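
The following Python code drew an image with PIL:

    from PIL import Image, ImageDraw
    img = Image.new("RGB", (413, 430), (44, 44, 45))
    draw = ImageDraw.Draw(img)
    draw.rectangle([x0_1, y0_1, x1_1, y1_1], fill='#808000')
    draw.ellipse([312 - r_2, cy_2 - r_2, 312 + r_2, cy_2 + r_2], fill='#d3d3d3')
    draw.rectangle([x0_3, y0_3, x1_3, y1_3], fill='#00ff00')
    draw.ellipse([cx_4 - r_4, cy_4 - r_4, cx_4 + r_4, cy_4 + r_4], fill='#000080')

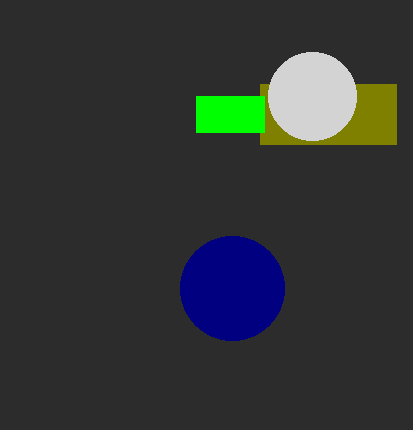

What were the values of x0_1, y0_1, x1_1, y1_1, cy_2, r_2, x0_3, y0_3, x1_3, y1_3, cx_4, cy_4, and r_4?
x0_1 = 260; y0_1 = 84; x1_1 = 396; y1_1 = 144; cy_2 = 96; r_2 = 44; x0_3 = 196; y0_3 = 96; x1_3 = 264; y1_3 = 132; cx_4 = 232; cy_4 = 288; r_4 = 52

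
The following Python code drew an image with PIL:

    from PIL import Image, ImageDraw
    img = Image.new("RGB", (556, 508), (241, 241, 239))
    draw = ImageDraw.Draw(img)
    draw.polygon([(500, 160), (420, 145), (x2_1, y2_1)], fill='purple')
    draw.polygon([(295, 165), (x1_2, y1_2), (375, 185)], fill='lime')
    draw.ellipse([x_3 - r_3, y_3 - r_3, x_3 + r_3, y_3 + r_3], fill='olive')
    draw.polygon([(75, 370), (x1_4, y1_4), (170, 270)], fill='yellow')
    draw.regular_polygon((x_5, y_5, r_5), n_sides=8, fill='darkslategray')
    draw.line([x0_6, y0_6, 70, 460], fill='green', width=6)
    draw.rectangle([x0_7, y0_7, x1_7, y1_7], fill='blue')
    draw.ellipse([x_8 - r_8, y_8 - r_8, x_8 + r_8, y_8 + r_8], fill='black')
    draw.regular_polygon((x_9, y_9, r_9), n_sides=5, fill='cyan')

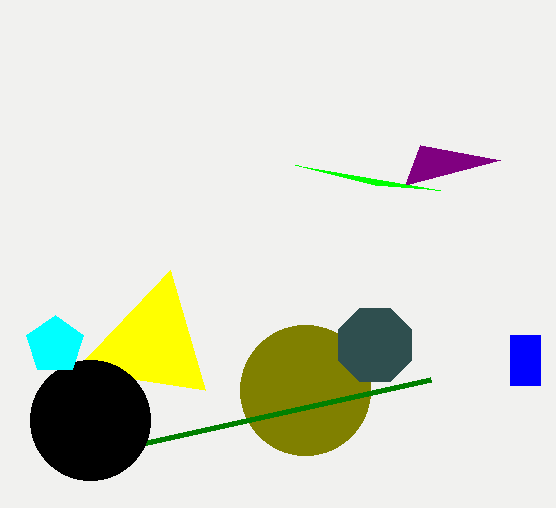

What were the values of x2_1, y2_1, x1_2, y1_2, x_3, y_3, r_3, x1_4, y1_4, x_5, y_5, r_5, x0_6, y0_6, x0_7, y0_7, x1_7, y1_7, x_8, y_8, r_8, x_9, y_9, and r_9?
x2_1 = 405
y2_1 = 185
x1_2 = 440
y1_2 = 190
x_3 = 305
y_3 = 390
r_3 = 65
x1_4 = 205
y1_4 = 390
x_5 = 375
y_5 = 345
r_5 = 40
x0_6 = 430
y0_6 = 380
x0_7 = 510
y0_7 = 335
x1_7 = 540
y1_7 = 385
x_8 = 90
y_8 = 420
r_8 = 60
x_9 = 55
y_9 = 345
r_9 = 30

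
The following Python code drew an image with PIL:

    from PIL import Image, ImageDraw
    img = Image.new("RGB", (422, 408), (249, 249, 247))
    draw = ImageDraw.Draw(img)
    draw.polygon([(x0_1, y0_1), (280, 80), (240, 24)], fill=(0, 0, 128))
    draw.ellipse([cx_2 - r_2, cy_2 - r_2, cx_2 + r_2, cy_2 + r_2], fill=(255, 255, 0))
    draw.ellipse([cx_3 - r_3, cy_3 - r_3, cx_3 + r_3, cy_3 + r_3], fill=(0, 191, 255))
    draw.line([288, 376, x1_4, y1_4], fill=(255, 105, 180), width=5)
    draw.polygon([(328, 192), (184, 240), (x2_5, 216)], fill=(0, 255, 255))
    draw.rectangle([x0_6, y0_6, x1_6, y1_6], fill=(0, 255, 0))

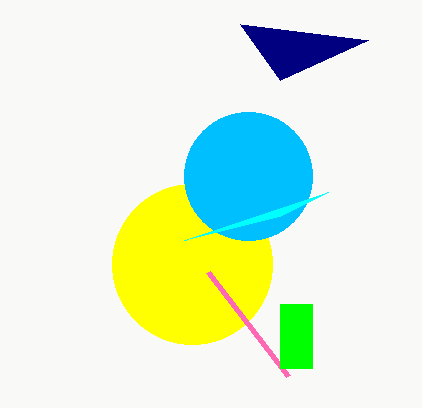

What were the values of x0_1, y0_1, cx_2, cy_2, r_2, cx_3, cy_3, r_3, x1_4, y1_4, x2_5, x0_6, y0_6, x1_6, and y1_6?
x0_1 = 368
y0_1 = 40
cx_2 = 192
cy_2 = 264
r_2 = 80
cx_3 = 248
cy_3 = 176
r_3 = 64
x1_4 = 208
y1_4 = 272
x2_5 = 280
x0_6 = 280
y0_6 = 304
x1_6 = 312
y1_6 = 368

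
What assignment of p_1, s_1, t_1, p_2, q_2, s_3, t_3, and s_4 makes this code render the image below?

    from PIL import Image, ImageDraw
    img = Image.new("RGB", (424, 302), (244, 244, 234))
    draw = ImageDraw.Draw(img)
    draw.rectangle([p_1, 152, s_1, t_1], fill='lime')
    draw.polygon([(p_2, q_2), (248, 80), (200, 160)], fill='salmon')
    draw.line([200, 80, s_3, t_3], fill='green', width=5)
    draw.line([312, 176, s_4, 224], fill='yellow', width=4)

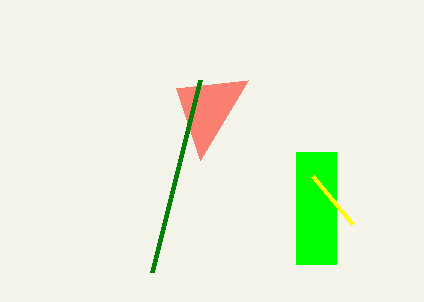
p_1 = 296
s_1 = 336
t_1 = 264
p_2 = 176
q_2 = 88
s_3 = 152
t_3 = 272
s_4 = 352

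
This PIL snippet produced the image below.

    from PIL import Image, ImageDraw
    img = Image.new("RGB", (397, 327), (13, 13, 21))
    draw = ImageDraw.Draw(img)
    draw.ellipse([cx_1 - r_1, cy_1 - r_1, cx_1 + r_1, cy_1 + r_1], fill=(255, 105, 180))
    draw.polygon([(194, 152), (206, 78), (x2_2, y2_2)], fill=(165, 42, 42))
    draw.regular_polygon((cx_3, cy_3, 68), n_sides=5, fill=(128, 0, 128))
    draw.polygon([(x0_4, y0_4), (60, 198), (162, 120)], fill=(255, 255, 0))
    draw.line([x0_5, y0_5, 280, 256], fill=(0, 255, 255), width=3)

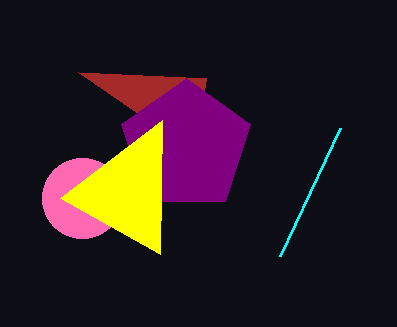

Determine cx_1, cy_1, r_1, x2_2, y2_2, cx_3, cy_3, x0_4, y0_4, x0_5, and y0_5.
cx_1 = 82; cy_1 = 198; r_1 = 40; x2_2 = 78; y2_2 = 72; cx_3 = 186; cy_3 = 146; x0_4 = 160; y0_4 = 254; x0_5 = 340; y0_5 = 128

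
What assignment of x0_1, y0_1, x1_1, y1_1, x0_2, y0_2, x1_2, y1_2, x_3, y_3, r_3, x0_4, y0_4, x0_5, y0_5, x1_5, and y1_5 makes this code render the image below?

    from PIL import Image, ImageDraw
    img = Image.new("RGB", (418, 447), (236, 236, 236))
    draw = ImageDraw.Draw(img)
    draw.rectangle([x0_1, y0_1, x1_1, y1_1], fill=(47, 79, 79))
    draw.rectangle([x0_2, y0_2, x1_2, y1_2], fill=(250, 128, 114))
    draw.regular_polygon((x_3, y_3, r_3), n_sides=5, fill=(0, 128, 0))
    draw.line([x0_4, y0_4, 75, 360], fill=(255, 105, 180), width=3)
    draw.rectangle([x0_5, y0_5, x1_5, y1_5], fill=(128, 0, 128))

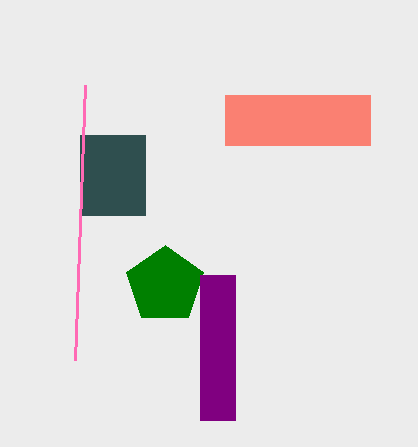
x0_1 = 80; y0_1 = 135; x1_1 = 145; y1_1 = 215; x0_2 = 225; y0_2 = 95; x1_2 = 370; y1_2 = 145; x_3 = 165; y_3 = 285; r_3 = 40; x0_4 = 85; y0_4 = 85; x0_5 = 200; y0_5 = 275; x1_5 = 235; y1_5 = 420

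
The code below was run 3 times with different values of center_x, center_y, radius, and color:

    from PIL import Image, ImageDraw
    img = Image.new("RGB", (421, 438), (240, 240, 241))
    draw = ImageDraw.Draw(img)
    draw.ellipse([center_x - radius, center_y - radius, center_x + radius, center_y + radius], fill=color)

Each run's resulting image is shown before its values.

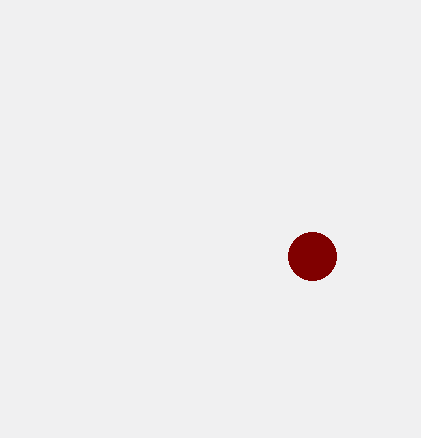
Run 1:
center_x = 312; center_y = 256; radius = 24; color = 'maroon'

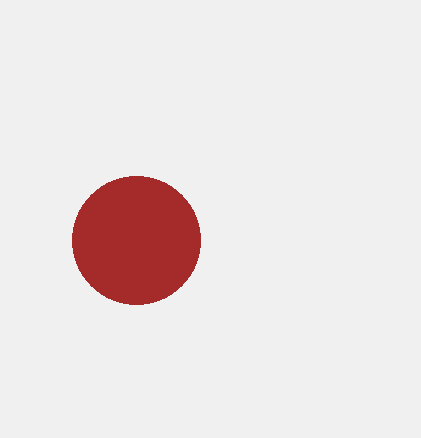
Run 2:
center_x = 136
center_y = 240
radius = 64
color = 'brown'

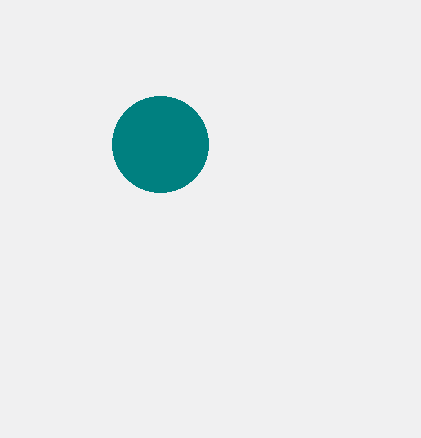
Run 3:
center_x = 160
center_y = 144
radius = 48
color = 'teal'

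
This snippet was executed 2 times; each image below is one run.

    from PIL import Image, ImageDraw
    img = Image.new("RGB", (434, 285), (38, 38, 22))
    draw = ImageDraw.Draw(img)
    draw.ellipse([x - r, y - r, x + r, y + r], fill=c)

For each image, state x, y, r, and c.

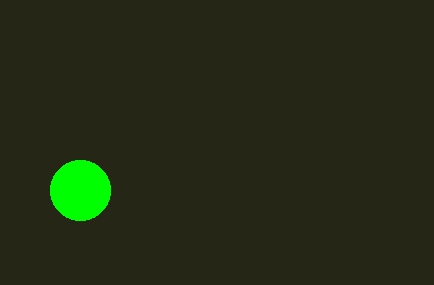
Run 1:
x = 80
y = 190
r = 30
c = 'lime'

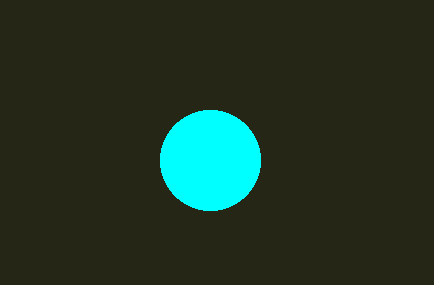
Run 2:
x = 210, y = 160, r = 50, c = 'cyan'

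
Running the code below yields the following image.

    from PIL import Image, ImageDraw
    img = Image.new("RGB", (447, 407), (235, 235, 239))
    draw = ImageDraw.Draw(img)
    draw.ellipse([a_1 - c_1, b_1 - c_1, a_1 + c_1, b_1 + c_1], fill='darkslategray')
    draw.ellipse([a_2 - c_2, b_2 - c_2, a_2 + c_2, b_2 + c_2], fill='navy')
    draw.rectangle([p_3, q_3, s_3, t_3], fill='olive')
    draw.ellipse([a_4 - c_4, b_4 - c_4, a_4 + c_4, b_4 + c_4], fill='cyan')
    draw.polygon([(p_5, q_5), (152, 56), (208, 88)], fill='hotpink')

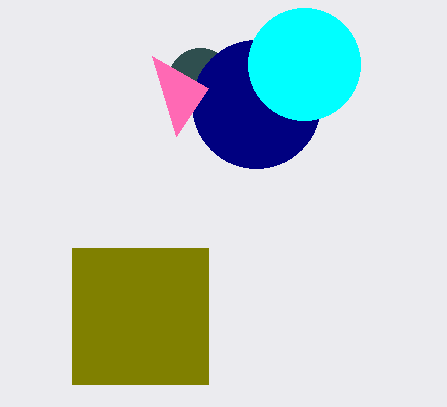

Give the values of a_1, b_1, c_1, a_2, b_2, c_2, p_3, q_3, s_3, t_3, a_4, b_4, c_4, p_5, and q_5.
a_1 = 200
b_1 = 80
c_1 = 32
a_2 = 256
b_2 = 104
c_2 = 64
p_3 = 72
q_3 = 248
s_3 = 208
t_3 = 384
a_4 = 304
b_4 = 64
c_4 = 56
p_5 = 176
q_5 = 136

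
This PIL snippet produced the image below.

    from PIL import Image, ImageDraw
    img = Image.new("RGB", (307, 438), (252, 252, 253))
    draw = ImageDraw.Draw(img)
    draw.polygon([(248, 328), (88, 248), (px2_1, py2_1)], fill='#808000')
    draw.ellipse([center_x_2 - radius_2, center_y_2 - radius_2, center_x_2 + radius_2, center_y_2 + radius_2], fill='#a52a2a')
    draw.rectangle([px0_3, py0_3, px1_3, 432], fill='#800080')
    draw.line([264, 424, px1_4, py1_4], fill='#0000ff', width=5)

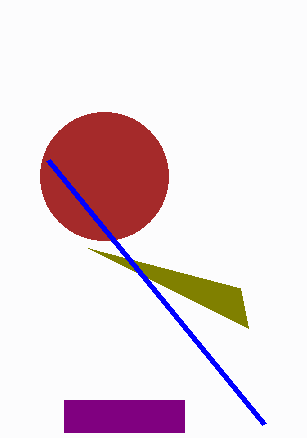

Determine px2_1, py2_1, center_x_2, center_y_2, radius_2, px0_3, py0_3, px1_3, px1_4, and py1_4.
px2_1 = 240; py2_1 = 288; center_x_2 = 104; center_y_2 = 176; radius_2 = 64; px0_3 = 64; py0_3 = 400; px1_3 = 184; px1_4 = 48; py1_4 = 160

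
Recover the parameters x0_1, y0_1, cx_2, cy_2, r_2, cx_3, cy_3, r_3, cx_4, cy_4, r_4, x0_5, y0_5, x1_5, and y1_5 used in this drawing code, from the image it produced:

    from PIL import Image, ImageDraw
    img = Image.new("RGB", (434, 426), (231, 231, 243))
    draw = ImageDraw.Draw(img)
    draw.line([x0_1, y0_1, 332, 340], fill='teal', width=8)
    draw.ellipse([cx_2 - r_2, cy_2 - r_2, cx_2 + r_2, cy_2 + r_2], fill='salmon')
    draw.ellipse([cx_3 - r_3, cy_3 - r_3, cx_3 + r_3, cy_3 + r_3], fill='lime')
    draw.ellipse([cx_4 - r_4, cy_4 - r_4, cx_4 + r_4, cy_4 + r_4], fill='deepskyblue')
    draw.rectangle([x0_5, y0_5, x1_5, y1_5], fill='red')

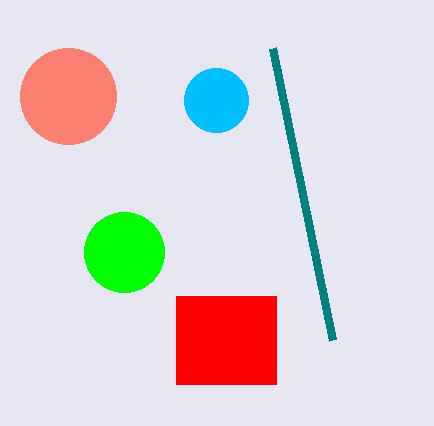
x0_1 = 272; y0_1 = 48; cx_2 = 68; cy_2 = 96; r_2 = 48; cx_3 = 124; cy_3 = 252; r_3 = 40; cx_4 = 216; cy_4 = 100; r_4 = 32; x0_5 = 176; y0_5 = 296; x1_5 = 276; y1_5 = 384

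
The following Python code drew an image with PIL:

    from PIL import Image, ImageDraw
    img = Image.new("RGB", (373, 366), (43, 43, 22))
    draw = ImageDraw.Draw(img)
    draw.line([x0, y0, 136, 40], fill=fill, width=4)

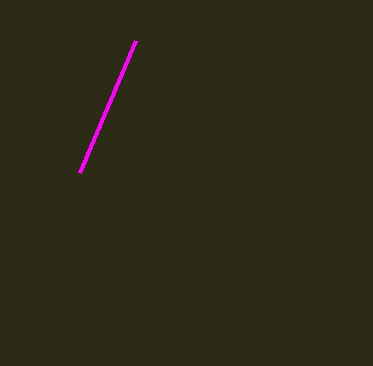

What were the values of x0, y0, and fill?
x0 = 80
y0 = 172
fill = 'magenta'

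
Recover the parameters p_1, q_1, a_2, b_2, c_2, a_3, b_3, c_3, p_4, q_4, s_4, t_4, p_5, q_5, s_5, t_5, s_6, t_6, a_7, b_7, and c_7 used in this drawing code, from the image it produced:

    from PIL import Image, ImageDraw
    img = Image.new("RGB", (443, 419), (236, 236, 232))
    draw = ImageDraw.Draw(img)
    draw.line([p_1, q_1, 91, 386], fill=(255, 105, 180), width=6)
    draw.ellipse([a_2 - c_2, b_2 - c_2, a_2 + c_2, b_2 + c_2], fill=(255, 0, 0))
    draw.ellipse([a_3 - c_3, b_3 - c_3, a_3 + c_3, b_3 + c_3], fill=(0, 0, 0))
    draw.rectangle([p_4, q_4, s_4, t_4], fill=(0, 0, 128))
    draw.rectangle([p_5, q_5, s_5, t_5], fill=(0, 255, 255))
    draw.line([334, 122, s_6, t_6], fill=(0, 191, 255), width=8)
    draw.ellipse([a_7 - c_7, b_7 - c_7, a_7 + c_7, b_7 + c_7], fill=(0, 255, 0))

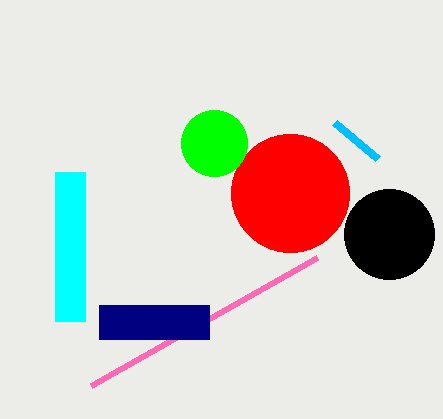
p_1 = 317; q_1 = 258; a_2 = 290; b_2 = 193; c_2 = 59; a_3 = 389; b_3 = 234; c_3 = 45; p_4 = 99; q_4 = 305; s_4 = 209; t_4 = 339; p_5 = 55; q_5 = 172; s_5 = 85; t_5 = 321; s_6 = 377; t_6 = 158; a_7 = 214; b_7 = 143; c_7 = 33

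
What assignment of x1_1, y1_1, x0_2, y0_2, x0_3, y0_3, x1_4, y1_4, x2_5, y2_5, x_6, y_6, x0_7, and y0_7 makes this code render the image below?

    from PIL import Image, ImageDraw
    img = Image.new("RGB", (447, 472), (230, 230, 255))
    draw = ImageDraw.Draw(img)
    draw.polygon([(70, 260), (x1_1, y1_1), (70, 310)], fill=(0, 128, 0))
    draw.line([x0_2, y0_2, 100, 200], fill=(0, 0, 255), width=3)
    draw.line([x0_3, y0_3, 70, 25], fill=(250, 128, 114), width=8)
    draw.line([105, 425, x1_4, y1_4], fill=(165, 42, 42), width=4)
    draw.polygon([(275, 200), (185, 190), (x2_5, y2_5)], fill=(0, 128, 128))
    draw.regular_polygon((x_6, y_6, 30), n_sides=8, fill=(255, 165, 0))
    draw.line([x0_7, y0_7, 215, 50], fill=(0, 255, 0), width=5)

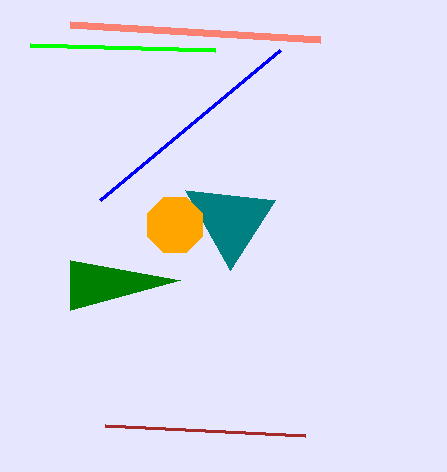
x1_1 = 180
y1_1 = 280
x0_2 = 280
y0_2 = 50
x0_3 = 320
y0_3 = 40
x1_4 = 305
y1_4 = 435
x2_5 = 230
y2_5 = 270
x_6 = 175
y_6 = 225
x0_7 = 30
y0_7 = 45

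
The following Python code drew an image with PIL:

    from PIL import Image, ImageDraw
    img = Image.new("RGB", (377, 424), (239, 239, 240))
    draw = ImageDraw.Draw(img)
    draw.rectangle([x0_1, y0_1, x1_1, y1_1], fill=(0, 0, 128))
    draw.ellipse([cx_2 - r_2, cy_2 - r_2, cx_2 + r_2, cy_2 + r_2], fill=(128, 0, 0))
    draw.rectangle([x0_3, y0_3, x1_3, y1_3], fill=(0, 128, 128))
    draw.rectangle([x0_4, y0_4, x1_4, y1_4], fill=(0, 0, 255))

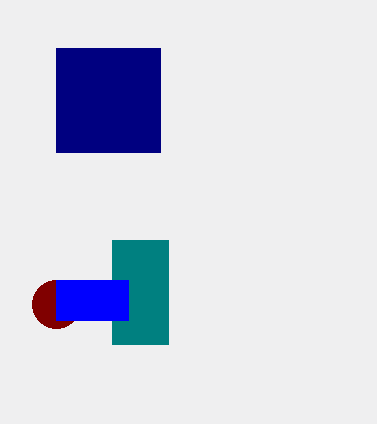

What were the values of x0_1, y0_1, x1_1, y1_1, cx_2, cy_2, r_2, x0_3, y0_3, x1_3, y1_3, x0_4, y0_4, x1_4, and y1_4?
x0_1 = 56, y0_1 = 48, x1_1 = 160, y1_1 = 152, cx_2 = 56, cy_2 = 304, r_2 = 24, x0_3 = 112, y0_3 = 240, x1_3 = 168, y1_3 = 344, x0_4 = 56, y0_4 = 280, x1_4 = 128, y1_4 = 320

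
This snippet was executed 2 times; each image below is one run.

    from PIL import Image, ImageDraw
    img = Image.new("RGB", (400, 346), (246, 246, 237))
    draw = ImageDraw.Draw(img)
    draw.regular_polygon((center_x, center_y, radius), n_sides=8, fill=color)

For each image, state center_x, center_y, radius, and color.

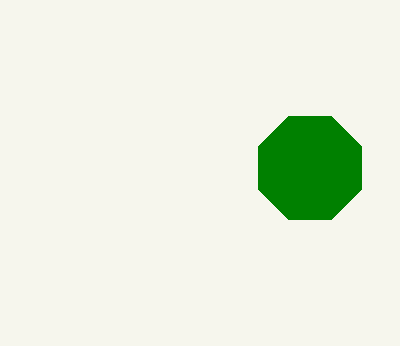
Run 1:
center_x = 310
center_y = 168
radius = 56
color = 'green'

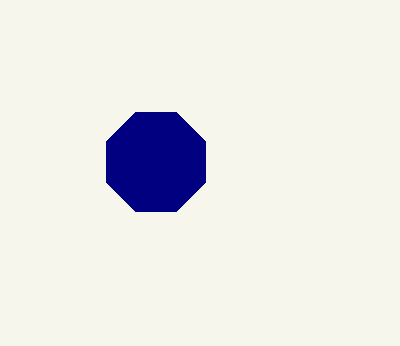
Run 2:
center_x = 156; center_y = 162; radius = 54; color = 'navy'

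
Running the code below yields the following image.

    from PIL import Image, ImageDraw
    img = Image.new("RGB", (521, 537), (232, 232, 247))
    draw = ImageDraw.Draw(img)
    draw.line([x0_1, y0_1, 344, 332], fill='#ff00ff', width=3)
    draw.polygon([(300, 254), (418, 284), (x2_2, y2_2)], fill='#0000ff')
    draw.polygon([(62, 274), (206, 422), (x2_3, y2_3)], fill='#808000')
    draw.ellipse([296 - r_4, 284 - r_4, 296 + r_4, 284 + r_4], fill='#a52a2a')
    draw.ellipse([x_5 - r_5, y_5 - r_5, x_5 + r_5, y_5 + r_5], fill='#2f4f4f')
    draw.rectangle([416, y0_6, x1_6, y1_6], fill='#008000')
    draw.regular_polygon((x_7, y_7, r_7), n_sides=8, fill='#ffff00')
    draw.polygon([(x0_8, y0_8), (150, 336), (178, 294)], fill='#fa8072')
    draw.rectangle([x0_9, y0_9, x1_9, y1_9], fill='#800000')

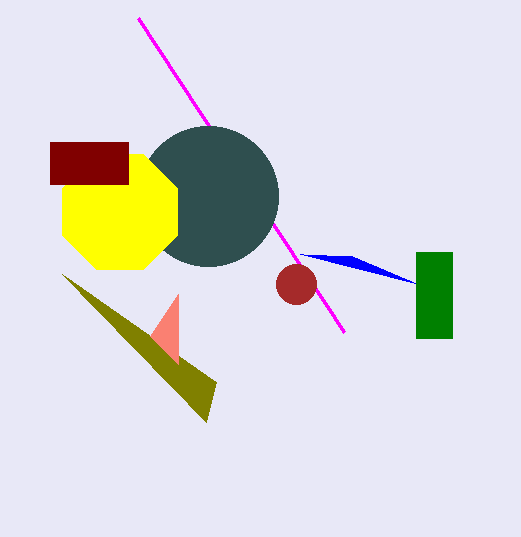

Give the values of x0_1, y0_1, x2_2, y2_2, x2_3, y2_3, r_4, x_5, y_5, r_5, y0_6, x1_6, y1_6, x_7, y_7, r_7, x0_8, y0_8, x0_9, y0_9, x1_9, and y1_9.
x0_1 = 138; y0_1 = 18; x2_2 = 352; y2_2 = 256; x2_3 = 216; y2_3 = 382; r_4 = 20; x_5 = 208; y_5 = 196; r_5 = 70; y0_6 = 252; x1_6 = 452; y1_6 = 338; x_7 = 120; y_7 = 212; r_7 = 62; x0_8 = 178; y0_8 = 364; x0_9 = 50; y0_9 = 142; x1_9 = 128; y1_9 = 184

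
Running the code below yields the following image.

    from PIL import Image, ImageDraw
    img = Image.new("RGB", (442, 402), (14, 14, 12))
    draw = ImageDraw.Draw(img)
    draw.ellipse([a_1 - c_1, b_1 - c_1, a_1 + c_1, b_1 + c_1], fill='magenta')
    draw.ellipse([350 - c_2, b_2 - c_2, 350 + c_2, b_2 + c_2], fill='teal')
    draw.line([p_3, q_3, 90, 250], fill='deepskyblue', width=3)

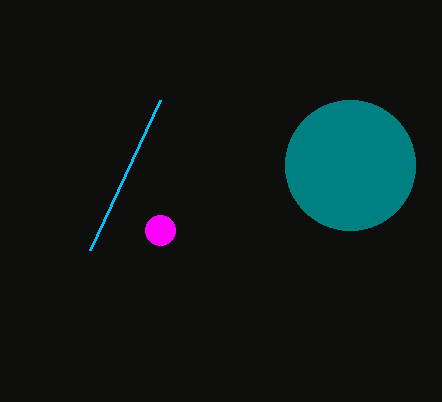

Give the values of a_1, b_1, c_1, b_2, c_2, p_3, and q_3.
a_1 = 160
b_1 = 230
c_1 = 15
b_2 = 165
c_2 = 65
p_3 = 160
q_3 = 100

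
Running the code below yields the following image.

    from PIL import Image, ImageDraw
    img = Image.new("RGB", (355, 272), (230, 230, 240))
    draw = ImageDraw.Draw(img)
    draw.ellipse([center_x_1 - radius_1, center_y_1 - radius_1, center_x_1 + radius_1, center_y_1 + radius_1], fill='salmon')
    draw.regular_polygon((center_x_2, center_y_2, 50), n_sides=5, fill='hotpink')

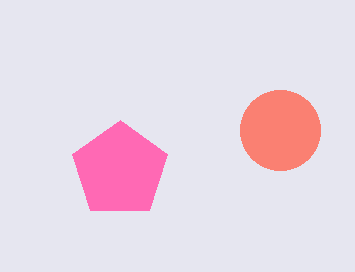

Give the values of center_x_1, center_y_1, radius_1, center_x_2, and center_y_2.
center_x_1 = 280
center_y_1 = 130
radius_1 = 40
center_x_2 = 120
center_y_2 = 170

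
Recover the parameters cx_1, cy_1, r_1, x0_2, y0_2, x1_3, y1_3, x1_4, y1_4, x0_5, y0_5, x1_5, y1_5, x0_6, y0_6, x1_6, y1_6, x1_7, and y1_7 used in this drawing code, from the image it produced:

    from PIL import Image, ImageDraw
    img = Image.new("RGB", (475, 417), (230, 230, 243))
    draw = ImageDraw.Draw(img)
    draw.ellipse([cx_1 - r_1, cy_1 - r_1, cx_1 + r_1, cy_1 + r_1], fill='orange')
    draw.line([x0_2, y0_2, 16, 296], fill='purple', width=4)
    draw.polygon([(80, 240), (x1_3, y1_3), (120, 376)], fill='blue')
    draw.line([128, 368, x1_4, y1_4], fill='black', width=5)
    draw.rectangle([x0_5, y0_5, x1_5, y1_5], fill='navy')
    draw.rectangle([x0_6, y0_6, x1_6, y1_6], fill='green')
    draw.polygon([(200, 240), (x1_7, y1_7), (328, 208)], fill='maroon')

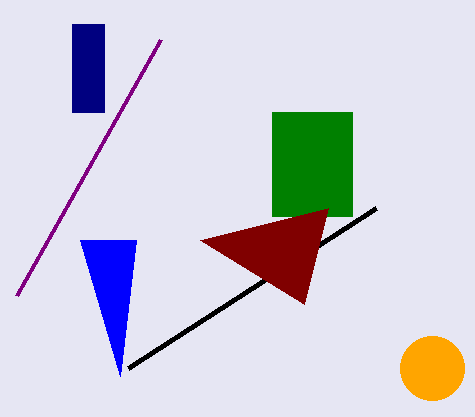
cx_1 = 432, cy_1 = 368, r_1 = 32, x0_2 = 160, y0_2 = 40, x1_3 = 136, y1_3 = 240, x1_4 = 376, y1_4 = 208, x0_5 = 72, y0_5 = 24, x1_5 = 104, y1_5 = 112, x0_6 = 272, y0_6 = 112, x1_6 = 352, y1_6 = 216, x1_7 = 304, y1_7 = 304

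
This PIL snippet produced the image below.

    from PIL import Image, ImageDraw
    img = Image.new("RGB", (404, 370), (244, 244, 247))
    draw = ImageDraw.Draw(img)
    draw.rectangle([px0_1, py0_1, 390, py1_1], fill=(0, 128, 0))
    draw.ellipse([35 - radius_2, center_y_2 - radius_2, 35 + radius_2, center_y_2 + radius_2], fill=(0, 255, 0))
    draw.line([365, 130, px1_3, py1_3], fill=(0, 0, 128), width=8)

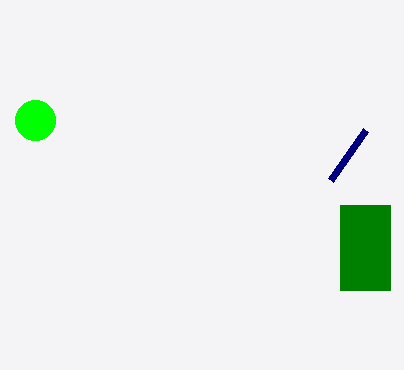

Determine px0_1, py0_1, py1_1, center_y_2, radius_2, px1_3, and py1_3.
px0_1 = 340; py0_1 = 205; py1_1 = 290; center_y_2 = 120; radius_2 = 20; px1_3 = 330; py1_3 = 180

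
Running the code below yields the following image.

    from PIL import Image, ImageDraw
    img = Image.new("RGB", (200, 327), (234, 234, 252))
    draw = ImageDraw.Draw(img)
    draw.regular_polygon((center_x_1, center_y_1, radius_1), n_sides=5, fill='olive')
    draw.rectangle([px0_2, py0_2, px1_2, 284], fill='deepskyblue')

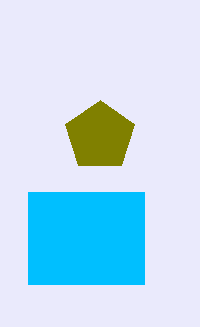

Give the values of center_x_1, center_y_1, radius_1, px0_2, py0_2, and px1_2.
center_x_1 = 100, center_y_1 = 136, radius_1 = 36, px0_2 = 28, py0_2 = 192, px1_2 = 144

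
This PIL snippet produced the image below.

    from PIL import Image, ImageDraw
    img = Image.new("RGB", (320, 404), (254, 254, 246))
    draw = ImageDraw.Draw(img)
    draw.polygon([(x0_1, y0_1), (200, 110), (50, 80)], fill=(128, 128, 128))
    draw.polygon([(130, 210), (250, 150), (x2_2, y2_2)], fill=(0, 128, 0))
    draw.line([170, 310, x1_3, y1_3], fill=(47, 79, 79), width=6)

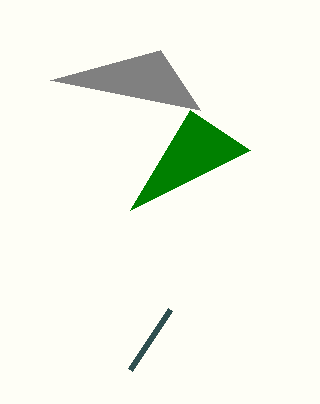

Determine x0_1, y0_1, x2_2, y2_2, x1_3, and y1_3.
x0_1 = 160; y0_1 = 50; x2_2 = 190; y2_2 = 110; x1_3 = 130; y1_3 = 370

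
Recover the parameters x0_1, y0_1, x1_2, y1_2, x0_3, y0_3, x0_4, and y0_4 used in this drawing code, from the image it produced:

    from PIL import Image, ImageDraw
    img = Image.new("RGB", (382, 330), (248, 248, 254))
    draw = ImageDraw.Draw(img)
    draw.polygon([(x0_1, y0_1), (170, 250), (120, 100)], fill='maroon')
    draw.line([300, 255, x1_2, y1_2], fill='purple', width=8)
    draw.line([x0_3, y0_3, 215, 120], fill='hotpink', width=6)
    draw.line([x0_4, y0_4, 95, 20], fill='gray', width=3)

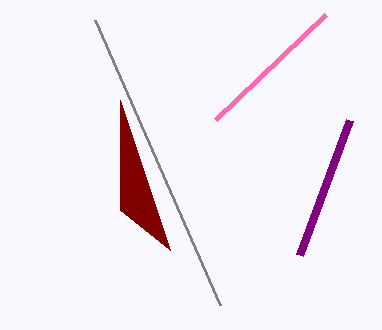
x0_1 = 120, y0_1 = 210, x1_2 = 350, y1_2 = 120, x0_3 = 325, y0_3 = 15, x0_4 = 220, y0_4 = 305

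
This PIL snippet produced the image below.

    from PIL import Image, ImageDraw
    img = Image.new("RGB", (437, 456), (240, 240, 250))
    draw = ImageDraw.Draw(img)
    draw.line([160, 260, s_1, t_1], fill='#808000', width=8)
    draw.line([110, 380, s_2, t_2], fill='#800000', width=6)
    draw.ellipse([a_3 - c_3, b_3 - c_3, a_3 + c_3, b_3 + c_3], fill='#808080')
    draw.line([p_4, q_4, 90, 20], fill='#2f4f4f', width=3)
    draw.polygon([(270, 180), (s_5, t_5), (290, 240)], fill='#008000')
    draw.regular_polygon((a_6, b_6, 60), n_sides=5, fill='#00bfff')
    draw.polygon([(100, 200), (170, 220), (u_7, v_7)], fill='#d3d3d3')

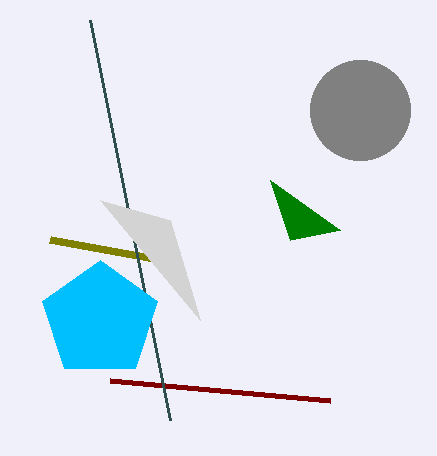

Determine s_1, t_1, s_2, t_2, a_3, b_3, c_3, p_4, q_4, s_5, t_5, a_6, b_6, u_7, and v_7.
s_1 = 50
t_1 = 240
s_2 = 330
t_2 = 400
a_3 = 360
b_3 = 110
c_3 = 50
p_4 = 170
q_4 = 420
s_5 = 340
t_5 = 230
a_6 = 100
b_6 = 320
u_7 = 200
v_7 = 320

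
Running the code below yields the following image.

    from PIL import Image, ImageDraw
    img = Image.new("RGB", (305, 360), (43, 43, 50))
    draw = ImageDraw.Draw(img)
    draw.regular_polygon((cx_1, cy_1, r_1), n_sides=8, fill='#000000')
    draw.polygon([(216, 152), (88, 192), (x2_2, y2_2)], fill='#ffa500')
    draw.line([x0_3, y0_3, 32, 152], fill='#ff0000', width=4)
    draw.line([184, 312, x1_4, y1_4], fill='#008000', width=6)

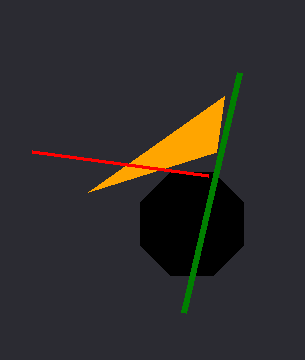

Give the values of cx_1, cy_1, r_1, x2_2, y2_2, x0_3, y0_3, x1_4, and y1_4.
cx_1 = 192
cy_1 = 224
r_1 = 56
x2_2 = 224
y2_2 = 96
x0_3 = 208
y0_3 = 176
x1_4 = 240
y1_4 = 72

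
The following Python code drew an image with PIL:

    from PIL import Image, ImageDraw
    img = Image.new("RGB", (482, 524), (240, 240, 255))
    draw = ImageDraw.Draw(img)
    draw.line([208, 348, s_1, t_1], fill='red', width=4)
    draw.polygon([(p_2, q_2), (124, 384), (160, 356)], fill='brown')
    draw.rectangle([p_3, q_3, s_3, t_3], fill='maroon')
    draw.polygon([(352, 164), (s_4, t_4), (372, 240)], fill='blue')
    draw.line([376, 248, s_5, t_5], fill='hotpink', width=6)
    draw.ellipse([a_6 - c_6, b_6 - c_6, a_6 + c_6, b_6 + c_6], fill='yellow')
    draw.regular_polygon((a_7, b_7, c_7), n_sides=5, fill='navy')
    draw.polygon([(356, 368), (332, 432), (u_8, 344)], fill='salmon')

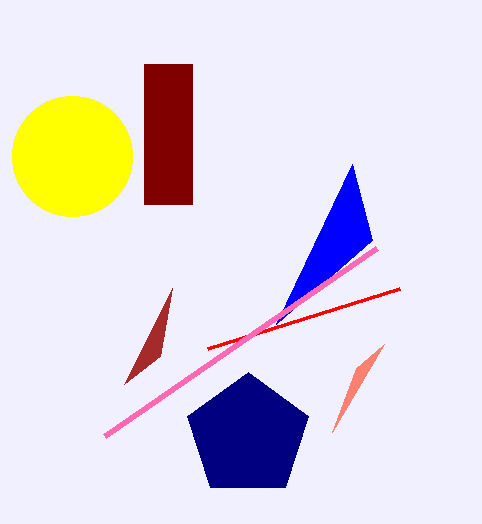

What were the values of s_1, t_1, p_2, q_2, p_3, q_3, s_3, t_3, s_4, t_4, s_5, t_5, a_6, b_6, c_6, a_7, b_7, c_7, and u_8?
s_1 = 400; t_1 = 288; p_2 = 172; q_2 = 288; p_3 = 144; q_3 = 64; s_3 = 192; t_3 = 204; s_4 = 276; t_4 = 324; s_5 = 104; t_5 = 436; a_6 = 72; b_6 = 156; c_6 = 60; a_7 = 248; b_7 = 436; c_7 = 64; u_8 = 384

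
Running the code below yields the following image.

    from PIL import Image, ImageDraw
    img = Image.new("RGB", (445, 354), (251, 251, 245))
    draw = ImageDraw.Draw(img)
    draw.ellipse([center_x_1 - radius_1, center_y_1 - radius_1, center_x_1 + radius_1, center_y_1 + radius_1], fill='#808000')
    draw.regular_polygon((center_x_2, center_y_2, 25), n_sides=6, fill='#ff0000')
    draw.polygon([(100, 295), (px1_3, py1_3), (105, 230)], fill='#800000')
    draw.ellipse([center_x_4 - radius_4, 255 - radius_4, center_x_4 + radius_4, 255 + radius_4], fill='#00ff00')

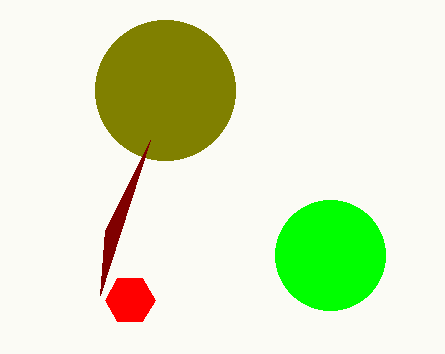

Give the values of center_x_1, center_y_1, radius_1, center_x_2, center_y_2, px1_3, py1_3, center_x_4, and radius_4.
center_x_1 = 165
center_y_1 = 90
radius_1 = 70
center_x_2 = 130
center_y_2 = 300
px1_3 = 150
py1_3 = 140
center_x_4 = 330
radius_4 = 55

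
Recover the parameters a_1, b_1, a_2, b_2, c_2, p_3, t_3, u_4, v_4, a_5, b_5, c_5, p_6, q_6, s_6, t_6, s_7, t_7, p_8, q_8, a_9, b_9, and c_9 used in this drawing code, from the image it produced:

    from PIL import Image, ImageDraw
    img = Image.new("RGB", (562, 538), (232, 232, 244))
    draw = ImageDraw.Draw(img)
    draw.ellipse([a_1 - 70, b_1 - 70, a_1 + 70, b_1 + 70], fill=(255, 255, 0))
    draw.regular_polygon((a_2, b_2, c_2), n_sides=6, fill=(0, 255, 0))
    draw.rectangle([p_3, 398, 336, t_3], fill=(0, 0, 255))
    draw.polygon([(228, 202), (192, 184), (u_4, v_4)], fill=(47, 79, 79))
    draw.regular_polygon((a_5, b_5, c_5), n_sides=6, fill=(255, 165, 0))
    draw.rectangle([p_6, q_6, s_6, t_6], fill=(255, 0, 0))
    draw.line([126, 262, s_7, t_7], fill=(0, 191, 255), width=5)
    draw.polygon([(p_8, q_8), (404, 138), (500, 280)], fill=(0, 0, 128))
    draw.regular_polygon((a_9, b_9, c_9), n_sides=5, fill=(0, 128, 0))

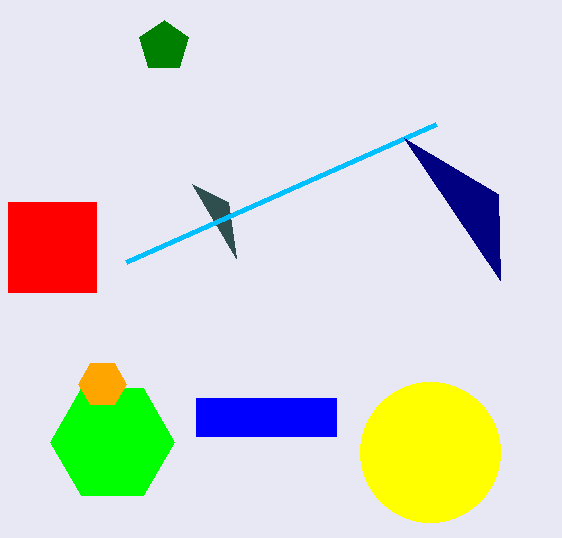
a_1 = 430
b_1 = 452
a_2 = 112
b_2 = 442
c_2 = 62
p_3 = 196
t_3 = 436
u_4 = 236
v_4 = 258
a_5 = 102
b_5 = 384
c_5 = 24
p_6 = 8
q_6 = 202
s_6 = 96
t_6 = 292
s_7 = 436
t_7 = 124
p_8 = 498
q_8 = 194
a_9 = 164
b_9 = 46
c_9 = 26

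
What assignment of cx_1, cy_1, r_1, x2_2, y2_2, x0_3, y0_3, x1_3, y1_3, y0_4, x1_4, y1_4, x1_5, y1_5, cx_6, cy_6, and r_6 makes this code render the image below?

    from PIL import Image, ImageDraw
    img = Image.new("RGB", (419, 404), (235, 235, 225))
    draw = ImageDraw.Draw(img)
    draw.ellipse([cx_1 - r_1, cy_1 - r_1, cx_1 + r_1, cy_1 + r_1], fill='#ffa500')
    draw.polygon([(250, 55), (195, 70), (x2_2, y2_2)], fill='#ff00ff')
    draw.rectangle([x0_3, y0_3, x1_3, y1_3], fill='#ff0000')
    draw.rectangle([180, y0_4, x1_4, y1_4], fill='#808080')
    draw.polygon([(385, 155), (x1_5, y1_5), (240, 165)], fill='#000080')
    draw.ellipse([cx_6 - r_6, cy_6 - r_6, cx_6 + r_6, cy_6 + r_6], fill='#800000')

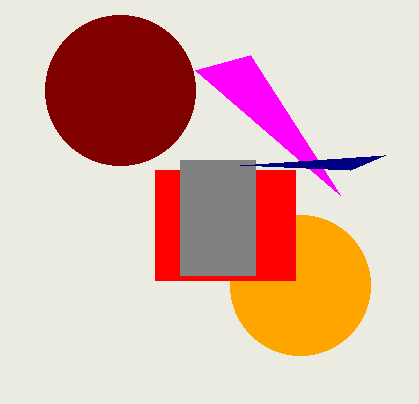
cx_1 = 300
cy_1 = 285
r_1 = 70
x2_2 = 340
y2_2 = 195
x0_3 = 155
y0_3 = 170
x1_3 = 295
y1_3 = 280
y0_4 = 160
x1_4 = 255
y1_4 = 275
x1_5 = 350
y1_5 = 170
cx_6 = 120
cy_6 = 90
r_6 = 75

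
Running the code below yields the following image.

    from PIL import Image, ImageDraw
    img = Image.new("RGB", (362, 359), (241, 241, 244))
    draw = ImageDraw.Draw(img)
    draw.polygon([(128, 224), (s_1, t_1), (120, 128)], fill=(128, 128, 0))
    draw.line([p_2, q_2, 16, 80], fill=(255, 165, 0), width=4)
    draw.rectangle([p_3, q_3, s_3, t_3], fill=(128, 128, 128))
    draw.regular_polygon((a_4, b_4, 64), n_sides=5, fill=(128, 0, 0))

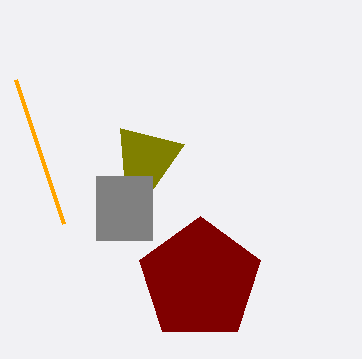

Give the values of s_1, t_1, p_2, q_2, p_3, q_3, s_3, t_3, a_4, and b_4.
s_1 = 184
t_1 = 144
p_2 = 64
q_2 = 224
p_3 = 96
q_3 = 176
s_3 = 152
t_3 = 240
a_4 = 200
b_4 = 280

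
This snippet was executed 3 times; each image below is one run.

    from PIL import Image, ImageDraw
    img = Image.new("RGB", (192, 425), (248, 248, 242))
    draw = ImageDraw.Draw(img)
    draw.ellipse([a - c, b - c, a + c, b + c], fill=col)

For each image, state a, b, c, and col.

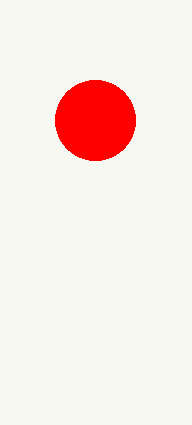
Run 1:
a = 95, b = 120, c = 40, col = 'red'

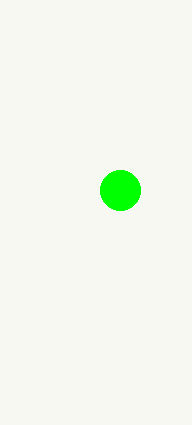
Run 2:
a = 120, b = 190, c = 20, col = 'lime'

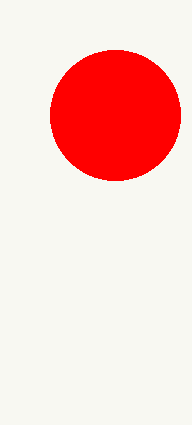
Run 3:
a = 115, b = 115, c = 65, col = 'red'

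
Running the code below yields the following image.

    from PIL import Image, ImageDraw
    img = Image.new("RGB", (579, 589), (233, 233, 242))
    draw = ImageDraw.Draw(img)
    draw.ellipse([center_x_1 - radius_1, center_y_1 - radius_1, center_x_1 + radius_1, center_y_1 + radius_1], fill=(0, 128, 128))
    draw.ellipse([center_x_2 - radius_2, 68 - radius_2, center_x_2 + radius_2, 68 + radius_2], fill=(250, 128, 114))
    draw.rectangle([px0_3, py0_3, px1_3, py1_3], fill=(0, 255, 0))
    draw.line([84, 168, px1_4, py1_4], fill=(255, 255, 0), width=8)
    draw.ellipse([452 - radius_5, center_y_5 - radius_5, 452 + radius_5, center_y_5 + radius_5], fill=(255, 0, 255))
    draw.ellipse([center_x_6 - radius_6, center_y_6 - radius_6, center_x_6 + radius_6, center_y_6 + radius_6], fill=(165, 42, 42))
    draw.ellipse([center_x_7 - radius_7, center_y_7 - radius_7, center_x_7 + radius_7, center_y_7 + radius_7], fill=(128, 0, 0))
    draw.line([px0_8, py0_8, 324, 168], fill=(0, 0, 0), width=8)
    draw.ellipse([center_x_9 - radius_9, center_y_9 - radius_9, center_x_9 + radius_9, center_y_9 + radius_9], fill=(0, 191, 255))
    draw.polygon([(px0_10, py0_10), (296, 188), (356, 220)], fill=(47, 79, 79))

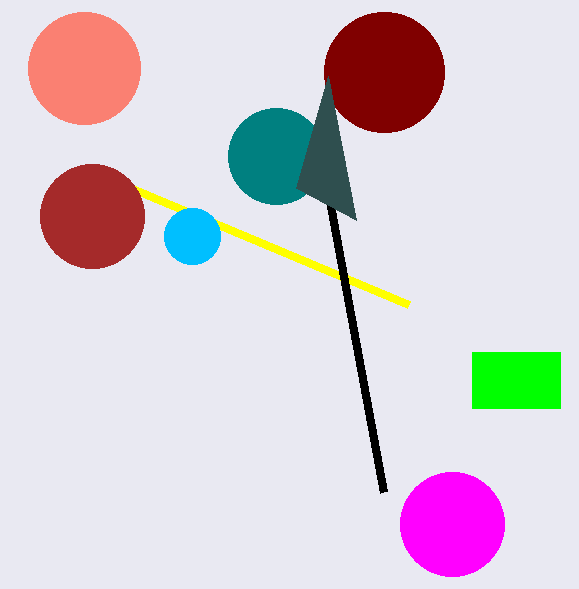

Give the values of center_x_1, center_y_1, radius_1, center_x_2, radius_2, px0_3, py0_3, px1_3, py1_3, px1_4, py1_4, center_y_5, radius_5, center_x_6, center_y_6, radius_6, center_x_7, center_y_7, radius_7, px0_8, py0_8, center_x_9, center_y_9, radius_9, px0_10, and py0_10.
center_x_1 = 276, center_y_1 = 156, radius_1 = 48, center_x_2 = 84, radius_2 = 56, px0_3 = 472, py0_3 = 352, px1_3 = 560, py1_3 = 408, px1_4 = 408, py1_4 = 304, center_y_5 = 524, radius_5 = 52, center_x_6 = 92, center_y_6 = 216, radius_6 = 52, center_x_7 = 384, center_y_7 = 72, radius_7 = 60, px0_8 = 384, py0_8 = 492, center_x_9 = 192, center_y_9 = 236, radius_9 = 28, px0_10 = 328, py0_10 = 76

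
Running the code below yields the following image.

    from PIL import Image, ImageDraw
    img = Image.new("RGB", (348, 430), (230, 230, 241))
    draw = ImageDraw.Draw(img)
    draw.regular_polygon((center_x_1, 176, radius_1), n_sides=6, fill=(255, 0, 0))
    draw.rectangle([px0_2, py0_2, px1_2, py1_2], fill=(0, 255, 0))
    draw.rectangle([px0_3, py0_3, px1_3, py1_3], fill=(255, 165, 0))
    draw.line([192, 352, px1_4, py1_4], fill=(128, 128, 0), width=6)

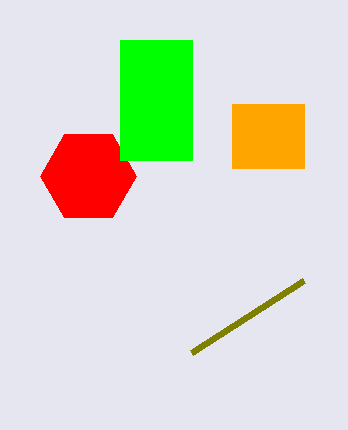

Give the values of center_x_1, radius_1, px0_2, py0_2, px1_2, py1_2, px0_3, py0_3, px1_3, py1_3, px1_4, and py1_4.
center_x_1 = 88
radius_1 = 48
px0_2 = 120
py0_2 = 40
px1_2 = 192
py1_2 = 160
px0_3 = 232
py0_3 = 104
px1_3 = 304
py1_3 = 168
px1_4 = 304
py1_4 = 280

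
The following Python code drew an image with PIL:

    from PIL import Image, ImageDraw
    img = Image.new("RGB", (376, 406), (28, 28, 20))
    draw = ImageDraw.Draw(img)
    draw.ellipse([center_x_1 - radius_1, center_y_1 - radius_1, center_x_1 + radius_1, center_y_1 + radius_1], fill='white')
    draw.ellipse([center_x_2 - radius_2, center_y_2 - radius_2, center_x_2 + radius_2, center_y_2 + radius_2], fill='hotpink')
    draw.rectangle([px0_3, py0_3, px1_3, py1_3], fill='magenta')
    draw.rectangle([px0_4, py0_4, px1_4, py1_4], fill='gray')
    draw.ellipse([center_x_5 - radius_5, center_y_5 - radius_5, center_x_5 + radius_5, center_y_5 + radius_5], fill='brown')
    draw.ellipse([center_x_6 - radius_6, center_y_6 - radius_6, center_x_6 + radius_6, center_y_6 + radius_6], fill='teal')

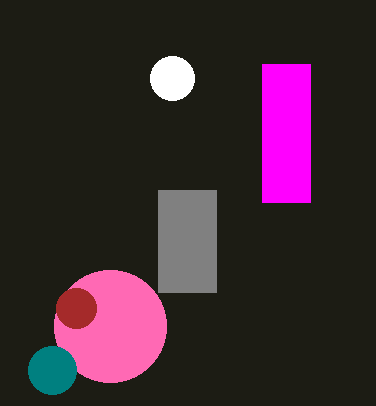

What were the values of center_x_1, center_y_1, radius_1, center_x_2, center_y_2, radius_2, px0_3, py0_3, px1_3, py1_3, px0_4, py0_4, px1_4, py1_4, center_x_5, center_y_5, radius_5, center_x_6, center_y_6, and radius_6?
center_x_1 = 172, center_y_1 = 78, radius_1 = 22, center_x_2 = 110, center_y_2 = 326, radius_2 = 56, px0_3 = 262, py0_3 = 64, px1_3 = 310, py1_3 = 202, px0_4 = 158, py0_4 = 190, px1_4 = 216, py1_4 = 292, center_x_5 = 76, center_y_5 = 308, radius_5 = 20, center_x_6 = 52, center_y_6 = 370, radius_6 = 24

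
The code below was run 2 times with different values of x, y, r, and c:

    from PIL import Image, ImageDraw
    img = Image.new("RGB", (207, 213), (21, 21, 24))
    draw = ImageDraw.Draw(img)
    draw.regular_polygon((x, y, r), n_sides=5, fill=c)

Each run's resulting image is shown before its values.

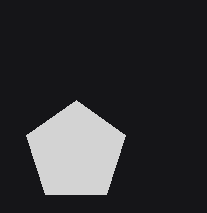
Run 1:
x = 76
y = 152
r = 52
c = 'lightgray'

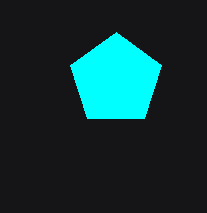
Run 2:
x = 116
y = 80
r = 48
c = 'cyan'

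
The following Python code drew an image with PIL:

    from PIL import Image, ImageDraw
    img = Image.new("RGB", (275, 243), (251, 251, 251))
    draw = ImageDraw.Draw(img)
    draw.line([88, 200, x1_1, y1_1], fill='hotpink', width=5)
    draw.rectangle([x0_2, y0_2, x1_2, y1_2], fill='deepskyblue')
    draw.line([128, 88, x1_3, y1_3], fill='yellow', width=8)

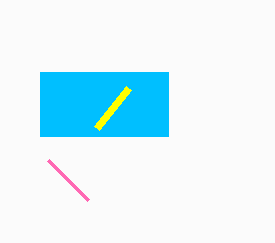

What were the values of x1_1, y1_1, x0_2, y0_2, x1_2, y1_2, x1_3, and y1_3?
x1_1 = 48; y1_1 = 160; x0_2 = 40; y0_2 = 72; x1_2 = 168; y1_2 = 136; x1_3 = 96; y1_3 = 128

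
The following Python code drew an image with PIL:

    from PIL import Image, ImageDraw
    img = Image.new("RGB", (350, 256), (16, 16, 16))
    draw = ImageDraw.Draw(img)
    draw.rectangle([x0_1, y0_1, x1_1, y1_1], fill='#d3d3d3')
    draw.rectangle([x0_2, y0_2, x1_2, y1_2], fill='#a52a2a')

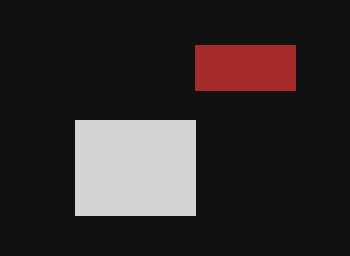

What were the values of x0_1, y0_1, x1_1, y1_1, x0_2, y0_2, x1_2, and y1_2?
x0_1 = 75, y0_1 = 120, x1_1 = 195, y1_1 = 215, x0_2 = 195, y0_2 = 45, x1_2 = 295, y1_2 = 90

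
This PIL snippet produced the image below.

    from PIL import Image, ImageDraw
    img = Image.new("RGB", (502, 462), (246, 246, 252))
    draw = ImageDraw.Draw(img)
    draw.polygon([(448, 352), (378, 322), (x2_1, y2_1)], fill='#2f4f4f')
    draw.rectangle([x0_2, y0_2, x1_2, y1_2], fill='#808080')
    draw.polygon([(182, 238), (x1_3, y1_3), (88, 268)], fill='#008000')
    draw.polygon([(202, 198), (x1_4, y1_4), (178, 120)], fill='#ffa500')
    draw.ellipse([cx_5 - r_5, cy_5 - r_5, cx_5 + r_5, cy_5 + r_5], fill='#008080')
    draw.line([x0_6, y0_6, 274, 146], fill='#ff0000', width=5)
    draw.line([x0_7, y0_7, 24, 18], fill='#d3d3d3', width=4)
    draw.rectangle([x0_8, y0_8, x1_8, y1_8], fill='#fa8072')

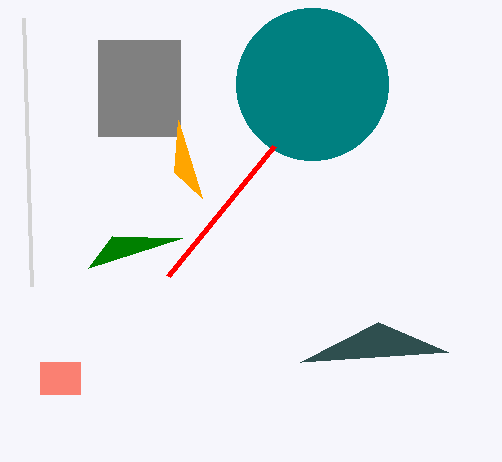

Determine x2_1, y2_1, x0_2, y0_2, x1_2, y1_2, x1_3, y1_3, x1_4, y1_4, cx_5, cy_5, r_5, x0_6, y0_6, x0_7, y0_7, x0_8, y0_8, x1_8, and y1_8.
x2_1 = 300
y2_1 = 362
x0_2 = 98
y0_2 = 40
x1_2 = 180
y1_2 = 136
x1_3 = 112
y1_3 = 236
x1_4 = 174
y1_4 = 172
cx_5 = 312
cy_5 = 84
r_5 = 76
x0_6 = 168
y0_6 = 276
x0_7 = 32
y0_7 = 286
x0_8 = 40
y0_8 = 362
x1_8 = 80
y1_8 = 394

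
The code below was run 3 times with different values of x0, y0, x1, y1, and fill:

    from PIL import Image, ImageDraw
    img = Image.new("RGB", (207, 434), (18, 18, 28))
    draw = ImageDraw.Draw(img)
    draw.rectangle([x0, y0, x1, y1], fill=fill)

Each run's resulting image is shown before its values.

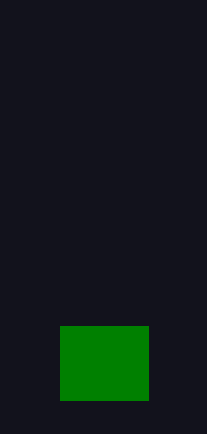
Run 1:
x0 = 60
y0 = 326
x1 = 148
y1 = 400
fill = 'green'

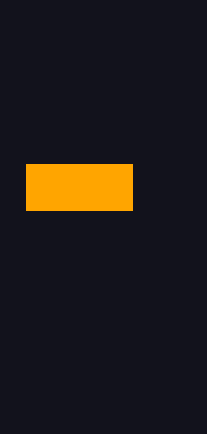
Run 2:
x0 = 26; y0 = 164; x1 = 132; y1 = 210; fill = 'orange'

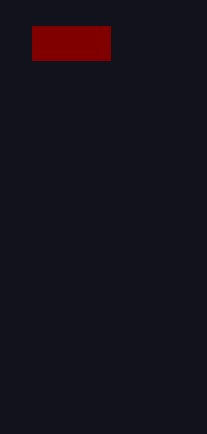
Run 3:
x0 = 32; y0 = 26; x1 = 110; y1 = 60; fill = 'maroon'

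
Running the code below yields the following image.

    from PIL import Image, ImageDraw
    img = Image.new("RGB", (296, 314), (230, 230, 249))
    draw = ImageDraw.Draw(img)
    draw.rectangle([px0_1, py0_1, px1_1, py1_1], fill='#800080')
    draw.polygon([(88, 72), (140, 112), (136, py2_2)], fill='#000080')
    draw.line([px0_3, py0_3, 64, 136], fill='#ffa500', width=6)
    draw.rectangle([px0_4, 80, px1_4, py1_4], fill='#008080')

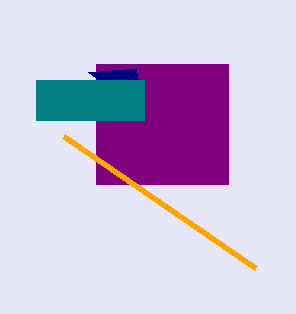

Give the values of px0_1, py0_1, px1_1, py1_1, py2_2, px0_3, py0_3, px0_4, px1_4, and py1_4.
px0_1 = 96; py0_1 = 64; px1_1 = 228; py1_1 = 184; py2_2 = 68; px0_3 = 256; py0_3 = 268; px0_4 = 36; px1_4 = 144; py1_4 = 120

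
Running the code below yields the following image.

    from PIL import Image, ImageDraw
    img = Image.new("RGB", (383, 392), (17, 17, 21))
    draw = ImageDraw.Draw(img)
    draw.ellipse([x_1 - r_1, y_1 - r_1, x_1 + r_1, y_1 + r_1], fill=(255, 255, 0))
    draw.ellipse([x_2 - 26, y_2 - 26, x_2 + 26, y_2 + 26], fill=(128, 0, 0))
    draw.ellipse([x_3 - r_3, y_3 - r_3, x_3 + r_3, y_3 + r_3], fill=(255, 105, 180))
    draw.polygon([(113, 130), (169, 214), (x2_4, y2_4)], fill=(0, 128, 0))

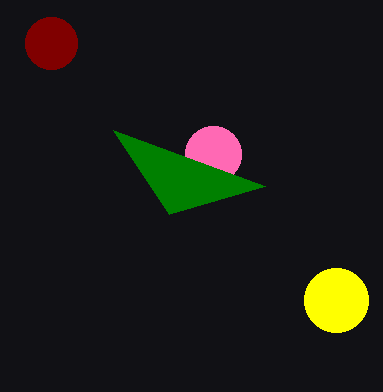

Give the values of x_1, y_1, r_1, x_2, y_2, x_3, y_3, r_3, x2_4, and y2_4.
x_1 = 336
y_1 = 300
r_1 = 32
x_2 = 51
y_2 = 43
x_3 = 213
y_3 = 154
r_3 = 28
x2_4 = 265
y2_4 = 186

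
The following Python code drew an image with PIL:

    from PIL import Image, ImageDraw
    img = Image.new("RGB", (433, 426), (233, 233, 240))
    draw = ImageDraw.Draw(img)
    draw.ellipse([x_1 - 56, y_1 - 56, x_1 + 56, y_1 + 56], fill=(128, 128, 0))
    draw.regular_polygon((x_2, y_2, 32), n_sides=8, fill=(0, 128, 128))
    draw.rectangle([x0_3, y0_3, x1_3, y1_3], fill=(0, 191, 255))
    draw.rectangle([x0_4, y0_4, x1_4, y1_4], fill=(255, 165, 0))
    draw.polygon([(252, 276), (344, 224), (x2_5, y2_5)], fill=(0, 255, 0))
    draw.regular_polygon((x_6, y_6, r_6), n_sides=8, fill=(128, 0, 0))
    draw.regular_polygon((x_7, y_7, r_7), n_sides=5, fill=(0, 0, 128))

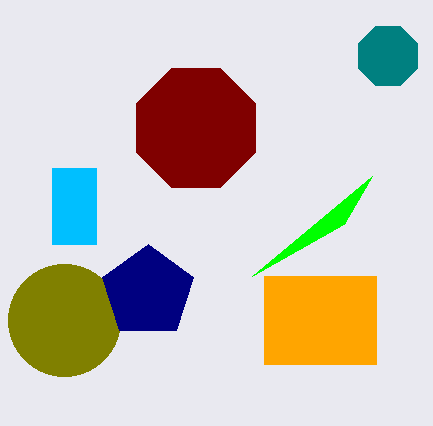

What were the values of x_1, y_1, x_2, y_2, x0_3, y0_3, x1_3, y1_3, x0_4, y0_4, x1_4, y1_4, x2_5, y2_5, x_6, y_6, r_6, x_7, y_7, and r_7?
x_1 = 64; y_1 = 320; x_2 = 388; y_2 = 56; x0_3 = 52; y0_3 = 168; x1_3 = 96; y1_3 = 244; x0_4 = 264; y0_4 = 276; x1_4 = 376; y1_4 = 364; x2_5 = 372; y2_5 = 176; x_6 = 196; y_6 = 128; r_6 = 64; x_7 = 148; y_7 = 292; r_7 = 48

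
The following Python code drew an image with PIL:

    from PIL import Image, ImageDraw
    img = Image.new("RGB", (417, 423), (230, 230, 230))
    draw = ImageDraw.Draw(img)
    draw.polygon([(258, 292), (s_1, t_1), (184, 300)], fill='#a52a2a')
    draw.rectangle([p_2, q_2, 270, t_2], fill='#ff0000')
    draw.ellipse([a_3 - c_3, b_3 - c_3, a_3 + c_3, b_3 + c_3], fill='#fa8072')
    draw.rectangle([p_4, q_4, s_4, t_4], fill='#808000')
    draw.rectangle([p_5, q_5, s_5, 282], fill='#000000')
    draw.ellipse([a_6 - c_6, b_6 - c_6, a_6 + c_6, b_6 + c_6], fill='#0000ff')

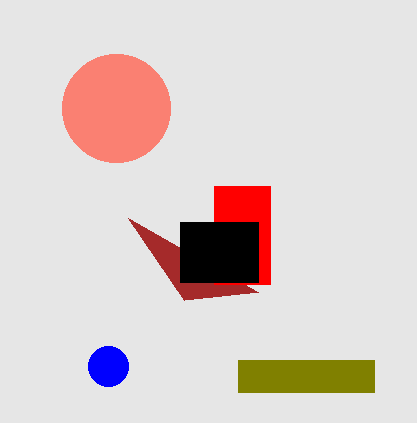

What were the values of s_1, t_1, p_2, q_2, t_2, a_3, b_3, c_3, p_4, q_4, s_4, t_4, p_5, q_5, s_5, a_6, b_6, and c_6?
s_1 = 128; t_1 = 218; p_2 = 214; q_2 = 186; t_2 = 284; a_3 = 116; b_3 = 108; c_3 = 54; p_4 = 238; q_4 = 360; s_4 = 374; t_4 = 392; p_5 = 180; q_5 = 222; s_5 = 258; a_6 = 108; b_6 = 366; c_6 = 20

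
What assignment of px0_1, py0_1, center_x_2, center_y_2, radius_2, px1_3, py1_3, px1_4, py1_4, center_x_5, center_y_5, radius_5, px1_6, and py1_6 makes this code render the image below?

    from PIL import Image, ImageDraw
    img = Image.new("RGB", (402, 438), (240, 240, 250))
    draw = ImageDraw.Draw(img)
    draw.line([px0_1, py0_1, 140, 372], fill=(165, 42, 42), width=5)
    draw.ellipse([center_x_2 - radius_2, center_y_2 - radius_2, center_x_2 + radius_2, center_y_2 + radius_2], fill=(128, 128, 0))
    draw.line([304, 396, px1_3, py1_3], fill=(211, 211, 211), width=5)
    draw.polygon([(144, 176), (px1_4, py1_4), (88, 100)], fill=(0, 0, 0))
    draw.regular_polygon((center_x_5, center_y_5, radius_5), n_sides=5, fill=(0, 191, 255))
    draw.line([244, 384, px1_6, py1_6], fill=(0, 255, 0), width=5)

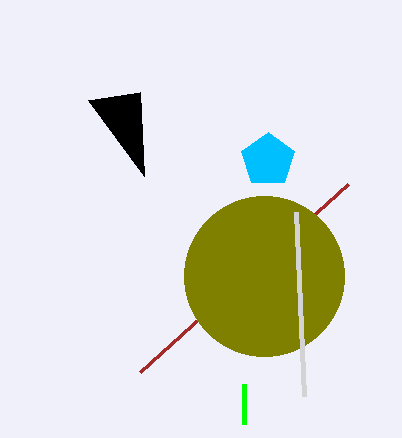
px0_1 = 348
py0_1 = 184
center_x_2 = 264
center_y_2 = 276
radius_2 = 80
px1_3 = 296
py1_3 = 212
px1_4 = 140
py1_4 = 92
center_x_5 = 268
center_y_5 = 160
radius_5 = 28
px1_6 = 244
py1_6 = 424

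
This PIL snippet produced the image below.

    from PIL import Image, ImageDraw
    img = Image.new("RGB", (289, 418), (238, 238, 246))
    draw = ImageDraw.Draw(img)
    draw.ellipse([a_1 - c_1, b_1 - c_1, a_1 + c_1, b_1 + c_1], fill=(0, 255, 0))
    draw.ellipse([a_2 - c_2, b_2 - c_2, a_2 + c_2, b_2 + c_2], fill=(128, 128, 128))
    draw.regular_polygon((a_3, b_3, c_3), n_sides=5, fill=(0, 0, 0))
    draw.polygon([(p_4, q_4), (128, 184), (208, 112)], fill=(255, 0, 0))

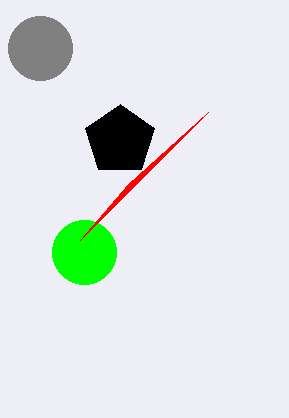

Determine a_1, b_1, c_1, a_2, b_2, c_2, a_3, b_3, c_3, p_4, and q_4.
a_1 = 84
b_1 = 252
c_1 = 32
a_2 = 40
b_2 = 48
c_2 = 32
a_3 = 120
b_3 = 140
c_3 = 36
p_4 = 80
q_4 = 240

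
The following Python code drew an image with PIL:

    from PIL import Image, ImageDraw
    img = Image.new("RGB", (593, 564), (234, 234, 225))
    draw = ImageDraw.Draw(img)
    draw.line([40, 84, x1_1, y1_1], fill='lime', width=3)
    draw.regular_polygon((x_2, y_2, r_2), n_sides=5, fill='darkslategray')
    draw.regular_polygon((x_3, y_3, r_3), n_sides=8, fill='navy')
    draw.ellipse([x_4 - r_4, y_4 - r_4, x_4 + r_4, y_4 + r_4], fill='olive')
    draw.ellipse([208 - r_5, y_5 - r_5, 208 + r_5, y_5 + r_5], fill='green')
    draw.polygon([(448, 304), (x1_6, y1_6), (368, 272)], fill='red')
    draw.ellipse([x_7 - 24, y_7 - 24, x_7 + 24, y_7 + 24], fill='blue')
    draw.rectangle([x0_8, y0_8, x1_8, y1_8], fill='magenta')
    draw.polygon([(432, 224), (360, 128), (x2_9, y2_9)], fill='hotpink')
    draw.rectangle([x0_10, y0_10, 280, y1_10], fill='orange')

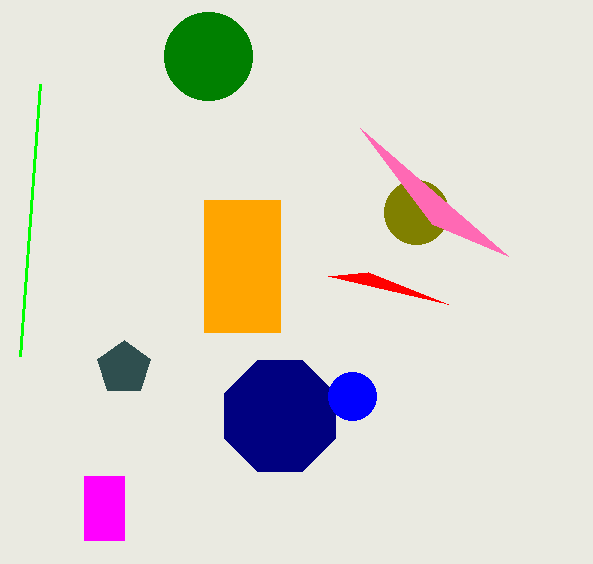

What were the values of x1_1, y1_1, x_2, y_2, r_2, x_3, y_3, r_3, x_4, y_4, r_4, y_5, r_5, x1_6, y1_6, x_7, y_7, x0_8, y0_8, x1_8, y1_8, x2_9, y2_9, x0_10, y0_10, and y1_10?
x1_1 = 20; y1_1 = 356; x_2 = 124; y_2 = 368; r_2 = 28; x_3 = 280; y_3 = 416; r_3 = 60; x_4 = 416; y_4 = 212; r_4 = 32; y_5 = 56; r_5 = 44; x1_6 = 328; y1_6 = 276; x_7 = 352; y_7 = 396; x0_8 = 84; y0_8 = 476; x1_8 = 124; y1_8 = 540; x2_9 = 508; y2_9 = 256; x0_10 = 204; y0_10 = 200; y1_10 = 332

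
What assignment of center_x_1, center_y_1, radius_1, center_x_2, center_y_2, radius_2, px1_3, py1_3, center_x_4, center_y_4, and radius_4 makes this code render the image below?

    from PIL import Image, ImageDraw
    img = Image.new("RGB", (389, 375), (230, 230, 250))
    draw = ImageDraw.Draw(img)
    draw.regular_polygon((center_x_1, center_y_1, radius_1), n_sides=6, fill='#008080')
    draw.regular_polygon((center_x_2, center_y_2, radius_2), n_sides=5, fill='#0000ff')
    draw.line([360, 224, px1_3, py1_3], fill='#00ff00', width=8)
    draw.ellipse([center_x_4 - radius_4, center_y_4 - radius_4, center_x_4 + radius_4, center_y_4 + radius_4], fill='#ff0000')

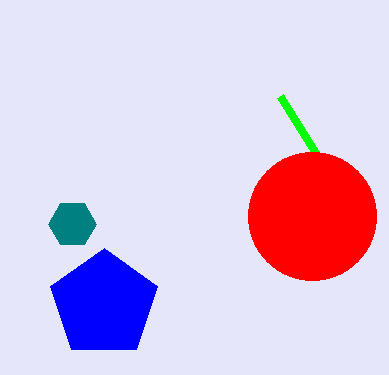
center_x_1 = 72; center_y_1 = 224; radius_1 = 24; center_x_2 = 104; center_y_2 = 304; radius_2 = 56; px1_3 = 280; py1_3 = 96; center_x_4 = 312; center_y_4 = 216; radius_4 = 64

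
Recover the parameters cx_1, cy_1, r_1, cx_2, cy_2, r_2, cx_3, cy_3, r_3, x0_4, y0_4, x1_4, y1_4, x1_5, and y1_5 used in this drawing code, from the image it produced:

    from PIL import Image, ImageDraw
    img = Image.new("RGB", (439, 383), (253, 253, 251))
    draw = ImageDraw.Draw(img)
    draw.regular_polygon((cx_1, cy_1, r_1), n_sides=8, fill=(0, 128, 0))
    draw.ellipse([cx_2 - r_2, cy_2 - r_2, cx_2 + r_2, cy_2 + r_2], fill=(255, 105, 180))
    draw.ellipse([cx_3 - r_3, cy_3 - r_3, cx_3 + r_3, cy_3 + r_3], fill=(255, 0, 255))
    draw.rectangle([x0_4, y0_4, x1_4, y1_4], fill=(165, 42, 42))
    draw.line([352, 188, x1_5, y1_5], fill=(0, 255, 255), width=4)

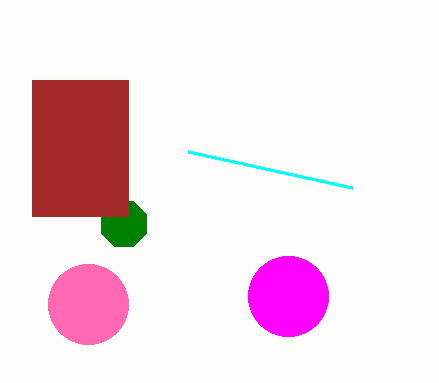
cx_1 = 124; cy_1 = 224; r_1 = 24; cx_2 = 88; cy_2 = 304; r_2 = 40; cx_3 = 288; cy_3 = 296; r_3 = 40; x0_4 = 32; y0_4 = 80; x1_4 = 128; y1_4 = 216; x1_5 = 188; y1_5 = 152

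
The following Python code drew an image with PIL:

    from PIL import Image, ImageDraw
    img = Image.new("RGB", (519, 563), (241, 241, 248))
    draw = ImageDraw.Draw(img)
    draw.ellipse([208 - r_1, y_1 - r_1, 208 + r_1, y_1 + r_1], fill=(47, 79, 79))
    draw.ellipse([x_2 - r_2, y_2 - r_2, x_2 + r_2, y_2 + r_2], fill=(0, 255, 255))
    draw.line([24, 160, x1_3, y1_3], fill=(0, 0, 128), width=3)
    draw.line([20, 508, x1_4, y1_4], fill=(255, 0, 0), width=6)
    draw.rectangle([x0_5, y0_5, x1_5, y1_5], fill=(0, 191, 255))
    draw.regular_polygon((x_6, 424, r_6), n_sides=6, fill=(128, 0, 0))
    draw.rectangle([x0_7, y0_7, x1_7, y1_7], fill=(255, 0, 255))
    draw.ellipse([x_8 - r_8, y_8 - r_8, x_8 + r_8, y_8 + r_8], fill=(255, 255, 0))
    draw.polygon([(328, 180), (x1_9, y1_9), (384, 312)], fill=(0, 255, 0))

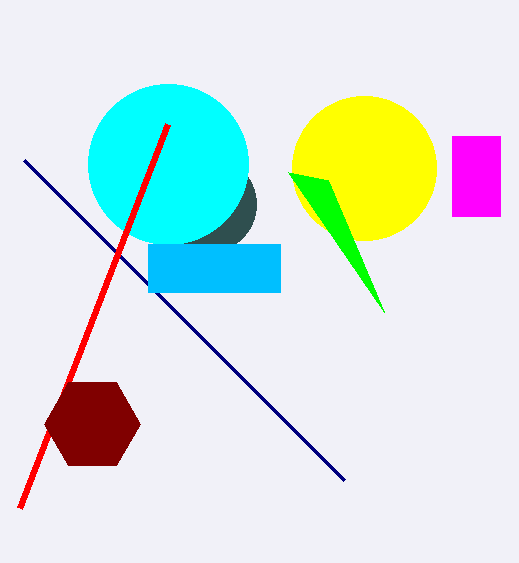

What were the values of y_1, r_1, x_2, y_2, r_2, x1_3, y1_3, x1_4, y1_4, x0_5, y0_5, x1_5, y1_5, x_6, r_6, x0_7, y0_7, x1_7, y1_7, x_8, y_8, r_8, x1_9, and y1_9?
y_1 = 204; r_1 = 48; x_2 = 168; y_2 = 164; r_2 = 80; x1_3 = 344; y1_3 = 480; x1_4 = 168; y1_4 = 124; x0_5 = 148; y0_5 = 244; x1_5 = 280; y1_5 = 292; x_6 = 92; r_6 = 48; x0_7 = 452; y0_7 = 136; x1_7 = 500; y1_7 = 216; x_8 = 364; y_8 = 168; r_8 = 72; x1_9 = 288; y1_9 = 172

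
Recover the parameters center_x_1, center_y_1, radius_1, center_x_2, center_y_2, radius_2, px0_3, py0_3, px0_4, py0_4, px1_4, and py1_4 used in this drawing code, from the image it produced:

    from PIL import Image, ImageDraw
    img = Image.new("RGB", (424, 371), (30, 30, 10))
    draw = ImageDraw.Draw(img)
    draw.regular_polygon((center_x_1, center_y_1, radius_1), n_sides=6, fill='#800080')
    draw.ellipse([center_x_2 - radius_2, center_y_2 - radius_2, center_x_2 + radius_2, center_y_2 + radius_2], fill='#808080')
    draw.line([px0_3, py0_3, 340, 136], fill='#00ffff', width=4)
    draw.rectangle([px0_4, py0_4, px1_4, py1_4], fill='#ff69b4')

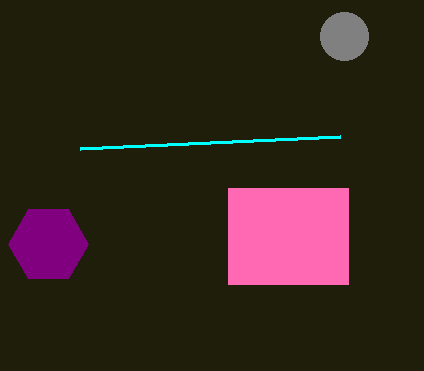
center_x_1 = 48
center_y_1 = 244
radius_1 = 40
center_x_2 = 344
center_y_2 = 36
radius_2 = 24
px0_3 = 80
py0_3 = 148
px0_4 = 228
py0_4 = 188
px1_4 = 348
py1_4 = 284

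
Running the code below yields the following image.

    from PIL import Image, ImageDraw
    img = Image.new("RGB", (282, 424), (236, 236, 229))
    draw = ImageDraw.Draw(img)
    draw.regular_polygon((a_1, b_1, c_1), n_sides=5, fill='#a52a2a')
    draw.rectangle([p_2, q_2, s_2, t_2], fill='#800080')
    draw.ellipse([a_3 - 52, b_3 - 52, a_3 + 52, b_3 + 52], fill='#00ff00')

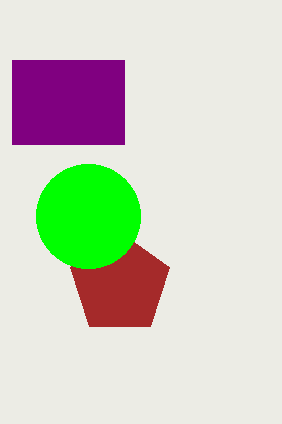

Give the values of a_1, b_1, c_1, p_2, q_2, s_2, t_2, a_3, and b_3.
a_1 = 120; b_1 = 284; c_1 = 52; p_2 = 12; q_2 = 60; s_2 = 124; t_2 = 144; a_3 = 88; b_3 = 216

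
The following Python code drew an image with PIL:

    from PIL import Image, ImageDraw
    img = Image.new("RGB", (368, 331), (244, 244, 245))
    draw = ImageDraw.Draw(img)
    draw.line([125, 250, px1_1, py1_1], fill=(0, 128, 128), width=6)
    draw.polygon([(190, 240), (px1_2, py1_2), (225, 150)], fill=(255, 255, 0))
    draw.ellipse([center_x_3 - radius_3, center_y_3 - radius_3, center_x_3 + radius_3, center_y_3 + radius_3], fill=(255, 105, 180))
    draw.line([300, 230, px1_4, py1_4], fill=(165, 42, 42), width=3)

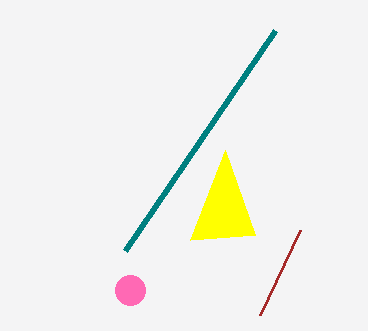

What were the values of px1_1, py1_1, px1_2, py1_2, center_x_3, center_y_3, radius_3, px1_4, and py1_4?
px1_1 = 275
py1_1 = 30
px1_2 = 255
py1_2 = 235
center_x_3 = 130
center_y_3 = 290
radius_3 = 15
px1_4 = 260
py1_4 = 315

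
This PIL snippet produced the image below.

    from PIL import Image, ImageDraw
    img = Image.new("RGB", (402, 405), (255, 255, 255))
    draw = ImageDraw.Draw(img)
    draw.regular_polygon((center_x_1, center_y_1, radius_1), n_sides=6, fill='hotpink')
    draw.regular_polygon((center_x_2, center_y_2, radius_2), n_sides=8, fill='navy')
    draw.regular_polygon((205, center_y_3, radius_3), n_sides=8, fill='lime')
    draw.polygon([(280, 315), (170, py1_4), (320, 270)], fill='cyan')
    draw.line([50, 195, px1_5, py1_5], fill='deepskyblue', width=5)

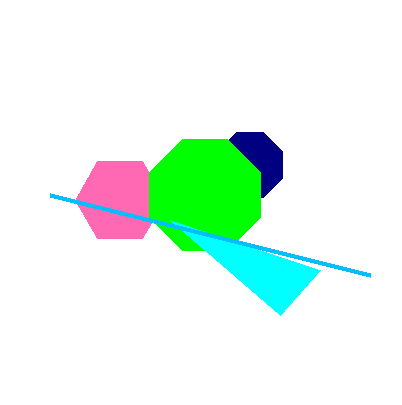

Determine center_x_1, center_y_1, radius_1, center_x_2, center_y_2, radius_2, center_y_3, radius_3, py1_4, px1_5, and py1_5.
center_x_1 = 120, center_y_1 = 200, radius_1 = 45, center_x_2 = 250, center_y_2 = 165, radius_2 = 35, center_y_3 = 195, radius_3 = 60, py1_4 = 220, px1_5 = 370, py1_5 = 275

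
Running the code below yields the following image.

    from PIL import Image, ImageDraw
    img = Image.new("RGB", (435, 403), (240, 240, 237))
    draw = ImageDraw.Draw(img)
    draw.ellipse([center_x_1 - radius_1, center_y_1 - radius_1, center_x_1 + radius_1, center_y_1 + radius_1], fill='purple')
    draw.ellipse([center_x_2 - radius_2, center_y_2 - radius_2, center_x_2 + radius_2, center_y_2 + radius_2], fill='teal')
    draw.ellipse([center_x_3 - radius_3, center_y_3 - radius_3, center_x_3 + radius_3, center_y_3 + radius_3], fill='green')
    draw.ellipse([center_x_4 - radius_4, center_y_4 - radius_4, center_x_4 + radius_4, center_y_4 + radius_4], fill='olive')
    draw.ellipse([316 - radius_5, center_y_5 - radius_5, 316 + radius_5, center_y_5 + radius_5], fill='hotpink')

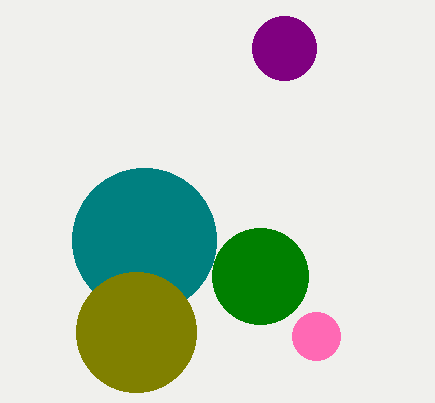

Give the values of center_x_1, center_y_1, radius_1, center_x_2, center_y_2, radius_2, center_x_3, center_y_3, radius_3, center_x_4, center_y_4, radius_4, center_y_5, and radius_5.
center_x_1 = 284
center_y_1 = 48
radius_1 = 32
center_x_2 = 144
center_y_2 = 240
radius_2 = 72
center_x_3 = 260
center_y_3 = 276
radius_3 = 48
center_x_4 = 136
center_y_4 = 332
radius_4 = 60
center_y_5 = 336
radius_5 = 24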